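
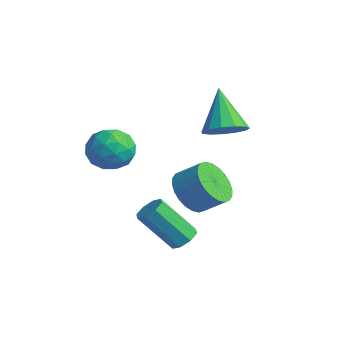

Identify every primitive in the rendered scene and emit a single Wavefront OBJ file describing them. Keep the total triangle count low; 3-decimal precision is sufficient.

v -1.53 1.923 1.911
v -0.808 1.846 2.444
v -2.67 2.417 3.529
v -0.82 2.328 2.288
v -1.057 2.682 2.013
v -1.444 2.795 1.705
v -1.858 2.631 1.463
v -2.168 2.242 1.363
v -2.276 1.752 1.437
v -2.146 1.316 1.662
v -1.821 1.073 1.965
v -1.403 1.1 2.252
v -1.026 1.388 2.43
v -0.035 -0.902 -2.172
v 0.523 -1.014 -1.951
v -0.268 -1.99 -0.447
v -0.825 -1.878 -0.668
v 0.343 -0.615 -1.788
v -0.448 -1.592 -0.284
v -0.059 -0.385 -1.849
v -0.85 -1.361 -0.345
v -0.446 -0.457 -2.1
v -1.237 -1.434 -0.596
v -0.592 -0.79 -2.393
v -1.383 -1.766 -0.889
v -0.412 -1.188 -2.556
v -1.203 -2.165 -1.052
v -0.01 -1.419 -2.495
v -0.801 -2.395 -0.991
v 0.377 -1.346 -2.244
v -0.414 -2.323 -0.74
v -3.048 -1.25 1.93
v -2.492 -2.075 2.021
v -3.848 -1.925 0.699
v -3.292 -2.75 0.79
v -3.957 -2.515 1.498
v -3.462 -2.097 2.259
v -2.878 -1.903 0.461
v -2.383 -1.485 1.222
v -2.387 -2.478 1.114
v -3.054 -2.856 1.755
v -3.286 -1.144 0.965
v -3.953 -1.522 1.606
v -2.7 -1.603 2.084
v -3.64 -2.397 0.636
v -4.031 -2.259 1.052
v -3.704 -2.743 1.106
v -3.27 -1.616 2.223
v -2.943 -2.101 2.277
v -3.804 -2.359 1.969
v -3.397 -1.899 0.443
v -3.07 -2.384 0.497
v -2.636 -1.257 1.614
v -2.309 -1.741 1.668
v -2.536 -1.641 0.751
v -2.311 -2.325 1.604
v -2.782 -2.722 0.881
v -2.538 -2.224 0.687
v -2.247 -1.979 1.134
v -2.703 -2.547 1.981
v -3.173 -2.944 1.257
v -3.564 -2.806 1.673
v -3.273 -2.56 2.12
v -2.641 -2.785 1.447
v -3.167 -1.056 1.463
v -3.637 -1.453 0.739
v -3.067 -1.44 0.6
v -2.776 -1.194 1.047
v -3.558 -1.278 1.839
v -4.029 -1.675 1.116
v -4.093 -2.021 1.586
v -3.802 -1.776 2.033
v -3.699 -1.215 1.273
v -2.757 1.194 -1.697
v -2.435 1.751 -2.501
v -1.661 2.363 -1.767
v -1.983 1.806 -0.963
v -2.74 1.976 -2.367
v -1.966 2.588 -1.633
v -3.048 2.082 -2.131
v -2.273 2.694 -1.397
v -3.311 2.053 -1.828
v -2.536 2.664 -1.095
v -3.49 1.893 -1.506
v -2.715 2.504 -0.772
v -3.557 1.626 -1.213
v -2.783 2.238 -0.479
v -3.503 1.294 -0.993
v -2.728 1.906 -0.259
v -3.335 0.947 -0.881
v -2.56 1.558 -0.147
v -3.079 0.637 -0.893
v -2.305 1.249 -0.159
v -2.774 0.412 -1.027
v -2 1.024 -0.293
v -2.467 0.306 -1.263
v -1.692 0.918 -0.529
v -2.204 0.336 -1.565
v -1.429 0.947 -0.832
v -2.025 0.496 -1.888
v -1.25 1.107 -1.154
v -1.957 0.762 -2.181
v -1.183 1.374 -1.447
v -2.012 1.094 -2.401
v -1.237 1.706 -1.667
v -2.18 1.442 -2.513
v -1.405 2.053 -1.779
f 2 1 4
f 2 4 3
f 4 1 5
f 4 5 3
f 5 1 6
f 5 6 3
f 6 1 7
f 6 7 3
f 7 1 8
f 7 8 3
f 8 1 9
f 8 9 3
f 9 1 10
f 9 10 3
f 10 1 11
f 10 11 3
f 11 1 12
f 11 12 3
f 12 1 13
f 12 13 3
f 13 1 2
f 13 2 3
f 15 14 18
f 15 18 16
f 16 18 19
f 16 19 17
f 18 14 20
f 18 20 19
f 19 20 21
f 19 21 17
f 20 14 22
f 20 22 21
f 21 22 23
f 21 23 17
f 22 14 24
f 22 24 23
f 23 24 25
f 23 25 17
f 24 14 26
f 24 26 25
f 25 26 27
f 25 27 17
f 26 14 28
f 26 28 27
f 27 28 29
f 27 29 17
f 28 14 30
f 28 30 29
f 29 30 31
f 29 31 17
f 30 14 15
f 30 15 31
f 31 15 16
f 31 16 17
f 32 69 48
f 69 43 72
f 48 72 37
f 69 72 48
f 32 48 44
f 48 37 49
f 44 49 33
f 48 49 44
f 32 44 53
f 44 33 54
f 53 54 39
f 44 54 53
f 32 53 65
f 53 39 68
f 65 68 42
f 53 68 65
f 32 65 69
f 65 42 73
f 69 73 43
f 65 73 69
f 33 49 60
f 49 37 63
f 60 63 41
f 49 63 60
f 37 72 50
f 72 43 71
f 50 71 36
f 72 71 50
f 43 73 70
f 73 42 66
f 70 66 34
f 73 66 70
f 42 68 67
f 68 39 55
f 67 55 38
f 68 55 67
f 39 54 59
f 54 33 56
f 59 56 40
f 54 56 59
f 35 61 47
f 61 41 62
f 47 62 36
f 61 62 47
f 35 47 45
f 47 36 46
f 45 46 34
f 47 46 45
f 35 45 52
f 45 34 51
f 52 51 38
f 45 51 52
f 35 52 57
f 52 38 58
f 57 58 40
f 52 58 57
f 35 57 61
f 57 40 64
f 61 64 41
f 57 64 61
f 36 62 50
f 62 41 63
f 50 63 37
f 62 63 50
f 34 46 70
f 46 36 71
f 70 71 43
f 46 71 70
f 38 51 67
f 51 34 66
f 67 66 42
f 51 66 67
f 40 58 59
f 58 38 55
f 59 55 39
f 58 55 59
f 41 64 60
f 64 40 56
f 60 56 33
f 64 56 60
f 75 74 78
f 75 78 76
f 76 78 79
f 76 79 77
f 78 74 80
f 78 80 79
f 79 80 81
f 79 81 77
f 80 74 82
f 80 82 81
f 81 82 83
f 81 83 77
f 82 74 84
f 82 84 83
f 83 84 85
f 83 85 77
f 84 74 86
f 84 86 85
f 85 86 87
f 85 87 77
f 86 74 88
f 86 88 87
f 87 88 89
f 87 89 77
f 88 74 90
f 88 90 89
f 89 90 91
f 89 91 77
f 90 74 92
f 90 92 91
f 91 92 93
f 91 93 77
f 92 74 94
f 92 94 93
f 93 94 95
f 93 95 77
f 94 74 96
f 94 96 95
f 95 96 97
f 95 97 77
f 96 74 98
f 96 98 97
f 97 98 99
f 97 99 77
f 98 74 100
f 98 100 99
f 99 100 101
f 99 101 77
f 100 74 102
f 100 102 101
f 101 102 103
f 101 103 77
f 102 74 104
f 102 104 103
f 103 104 105
f 103 105 77
f 104 74 106
f 104 106 105
f 105 106 107
f 105 107 77
f 106 74 75
f 106 75 107
f 107 75 76
f 107 76 77



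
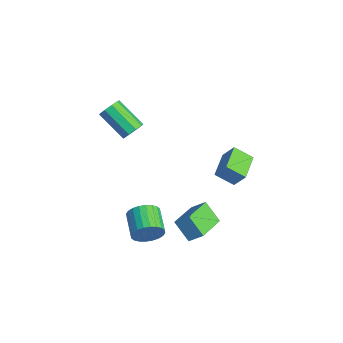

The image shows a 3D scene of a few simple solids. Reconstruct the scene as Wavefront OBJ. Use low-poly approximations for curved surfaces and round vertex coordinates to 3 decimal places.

v -3.272 -1.778 0.146
v -2.843 -2.173 0.433
v -4.199 -2.897 1.462
v -4.628 -2.502 1.174
v -2.875 -1.791 0.66
v -4.231 -2.516 1.689
v -3.092 -1.404 0.646
v -4.448 -2.128 1.675
v -3.394 -1.191 0.398
v -4.75 -1.916 1.427
v -3.638 -1.253 0.032
v -4.995 -1.978 1.061
v -3.712 -1.56 -0.281
v -5.068 -2.285 0.748
v -3.579 -1.969 -0.394
v -4.935 -2.694 0.635
v -3.303 -2.289 -0.255
v -4.659 -3.013 0.774
v -3.012 -2.369 0.072
v -4.368 -3.093 1.101
v -0.795 2.987 -2.168
v -1.339 2.185 -1.53
v -0.309 3.378 -1.262
v -0.853 2.576 -0.624
v 0.353 2.044 -2.376
v -0.191 1.242 -1.738
v 0.839 2.435 -1.47
v 0.295 1.633 -0.832
v 1.633 -1.661 -2.721
v 2.084 -1.106 -2.081
v 0.536 -0.305 -3.123
v 0.988 0.25 -2.483
v 2.452 -1.27 -3.637
v 2.904 -0.715 -2.997
v 1.356 0.086 -4.039
v 1.807 0.641 -3.399
v 2.83 -3.504 -1.801
v 3.099 -3.168 -1.103
v 1.798 -2.881 -0.741
v 1.53 -3.216 -1.439
v 3.1 -2.915 -1.298
v 1.8 -2.627 -0.936
v 3.061 -2.751 -1.57
v 1.76 -2.464 -1.209
v 2.986 -2.702 -1.878
v 1.686 -2.415 -1.516
v 2.888 -2.775 -2.173
v 1.587 -2.488 -1.811
v 2.781 -2.959 -2.412
v 1.48 -2.672 -2.05
v 2.681 -3.226 -2.558
v 1.381 -2.939 -2.196
v 2.604 -3.535 -2.589
v 1.304 -3.248 -2.227
v 2.562 -3.839 -2.499
v 1.261 -3.552 -2.137
v 2.56 -4.093 -2.304
v 1.26 -3.805 -1.942
v 2.6 -4.256 -2.031
v 1.299 -3.969 -1.67
v 2.674 -4.305 -1.724
v 1.374 -4.018 -1.362
v 2.773 -4.232 -1.429
v 1.472 -3.945 -1.067
v 2.88 -4.048 -1.19
v 1.579 -3.761 -0.828
v 2.979 -3.781 -1.044
v 1.679 -3.494 -0.682
v 3.056 -3.472 -1.013
v 1.756 -3.185 -0.651
f 2 1 5
f 2 5 3
f 3 5 6
f 3 6 4
f 5 1 7
f 5 7 6
f 6 7 8
f 6 8 4
f 7 1 9
f 7 9 8
f 8 9 10
f 8 10 4
f 9 1 11
f 9 11 10
f 10 11 12
f 10 12 4
f 11 1 13
f 11 13 12
f 12 13 14
f 12 14 4
f 13 1 15
f 13 15 14
f 14 15 16
f 14 16 4
f 15 1 17
f 15 17 16
f 16 17 18
f 16 18 4
f 17 1 19
f 17 19 18
f 18 19 20
f 18 20 4
f 19 1 2
f 19 2 20
f 20 2 3
f 20 3 4
f 22 24 21
f 25 22 21
f 21 24 23
f 23 25 21
f 22 28 24
f 26 22 25
f 26 28 22
f 24 28 23
f 27 25 23
f 23 28 27
f 27 26 25
f 28 26 27
f 30 32 29
f 33 30 29
f 29 32 31
f 31 33 29
f 30 36 32
f 34 30 33
f 34 36 30
f 32 36 31
f 35 33 31
f 31 36 35
f 35 34 33
f 36 34 35
f 38 37 41
f 38 41 39
f 39 41 42
f 39 42 40
f 41 37 43
f 41 43 42
f 42 43 44
f 42 44 40
f 43 37 45
f 43 45 44
f 44 45 46
f 44 46 40
f 45 37 47
f 45 47 46
f 46 47 48
f 46 48 40
f 47 37 49
f 47 49 48
f 48 49 50
f 48 50 40
f 49 37 51
f 49 51 50
f 50 51 52
f 50 52 40
f 51 37 53
f 51 53 52
f 52 53 54
f 52 54 40
f 53 37 55
f 53 55 54
f 54 55 56
f 54 56 40
f 55 37 57
f 55 57 56
f 56 57 58
f 56 58 40
f 57 37 59
f 57 59 58
f 58 59 60
f 58 60 40
f 59 37 61
f 59 61 60
f 60 61 62
f 60 62 40
f 61 37 63
f 61 63 62
f 62 63 64
f 62 64 40
f 63 37 65
f 63 65 64
f 64 65 66
f 64 66 40
f 65 37 67
f 65 67 66
f 66 67 68
f 66 68 40
f 67 37 69
f 67 69 68
f 68 69 70
f 68 70 40
f 69 37 38
f 69 38 70
f 70 38 39
f 70 39 40



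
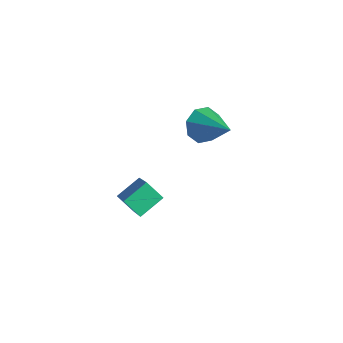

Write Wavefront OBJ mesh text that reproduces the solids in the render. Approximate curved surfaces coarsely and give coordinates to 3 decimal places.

v 3.189 -0.943 -0.543
v 2.496 -1.148 -0.007
v 3.261 0.085 -0.057
v 2.568 -0.119 0.479
v 4.572 -1.741 0.941
v 3.879 -1.945 1.477
v 4.644 -0.712 1.427
v 3.951 -0.917 1.963
v 2.081 3.51 0.909
v 2.51 3.579 0.202
v 3.639 3.49 1.851
v 2.364 4.144 0.454
v 2.053 4.337 0.973
v 1.758 4.045 1.454
v 1.653 3.44 1.616
v 1.799 2.875 1.364
v 2.11 2.682 0.845
v 2.405 2.974 0.364
f 2 4 1
f 5 2 1
f 1 4 3
f 3 5 1
f 2 8 4
f 6 2 5
f 6 8 2
f 4 8 3
f 7 5 3
f 3 8 7
f 7 6 5
f 8 6 7
f 10 9 12
f 10 12 11
f 12 9 13
f 12 13 11
f 13 9 14
f 13 14 11
f 14 9 15
f 14 15 11
f 15 9 16
f 15 16 11
f 16 9 17
f 16 17 11
f 17 9 18
f 17 18 11
f 18 9 10
f 18 10 11



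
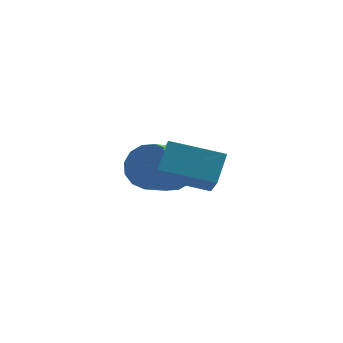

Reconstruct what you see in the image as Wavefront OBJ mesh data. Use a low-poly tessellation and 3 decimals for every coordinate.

v 0.69 0.733 0.523
v 1.298 0.985 1.354
v 0.898 -0.601 2.128
v 0.29 -0.853 1.297
v 0.799 1.173 1.481
v 0.398 -0.413 2.255
v 0.27 1.244 1.352
v -0.13 -0.343 2.126
v -0.146 1.177 1
v -0.546 -0.409 1.774
v -0.338 0.991 0.521
v -0.738 -0.595 1.295
v -0.254 0.737 0.042
v -0.655 -0.85 0.816
v 0.082 0.481 -0.308
v -0.318 -1.105 0.466
v 0.582 0.293 -0.435
v 0.181 -1.293 0.339
v 1.11 0.223 -0.306
v 0.71 -1.364 0.468
v 1.526 0.289 0.046
v 1.126 -1.297 0.82
v 1.718 0.475 0.525
v 1.318 -1.111 1.299
v 1.635 0.73 1.004
v 1.234 -0.857 1.778
v 0.943 -3.256 1.874
v 1.429 -4.693 2.985
v 1.12 -2.413 2.887
v 1.607 -3.85 3.998
v 2.933 -3.01 1.322
v 3.42 -4.447 2.433
v 3.111 -2.167 2.335
v 3.597 -3.604 3.446
f 2 1 5
f 2 5 3
f 3 5 6
f 3 6 4
f 5 1 7
f 5 7 6
f 6 7 8
f 6 8 4
f 7 1 9
f 7 9 8
f 8 9 10
f 8 10 4
f 9 1 11
f 9 11 10
f 10 11 12
f 10 12 4
f 11 1 13
f 11 13 12
f 12 13 14
f 12 14 4
f 13 1 15
f 13 15 14
f 14 15 16
f 14 16 4
f 15 1 17
f 15 17 16
f 16 17 18
f 16 18 4
f 17 1 19
f 17 19 18
f 18 19 20
f 18 20 4
f 19 1 21
f 19 21 20
f 20 21 22
f 20 22 4
f 21 1 23
f 21 23 22
f 22 23 24
f 22 24 4
f 23 1 25
f 23 25 24
f 24 25 26
f 24 26 4
f 25 1 2
f 25 2 26
f 26 2 3
f 26 3 4
f 28 30 27
f 31 28 27
f 27 30 29
f 29 31 27
f 28 34 30
f 32 28 31
f 32 34 28
f 30 34 29
f 33 31 29
f 29 34 33
f 33 32 31
f 34 32 33



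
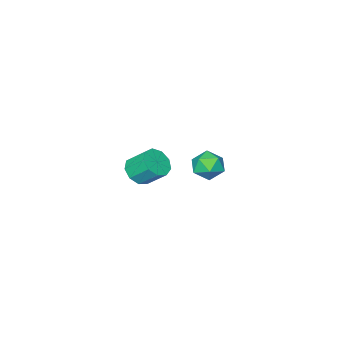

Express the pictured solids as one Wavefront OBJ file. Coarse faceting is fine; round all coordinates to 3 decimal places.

v 0.832 -3.37 -0.838
v 1.606 -3.071 -0.824
v 1.243 -2.172 0.072
v 0.468 -2.47 0.058
v 1.301 -2.801 -1.219
v 0.938 -1.902 -0.323
v 0.776 -2.797 -1.436
v 0.413 -1.897 -0.54
v 0.277 -3.061 -1.373
v -0.086 -2.161 -0.477
v 0.038 -3.469 -1.06
v -0.325 -2.57 -0.164
v 0.17 -3.831 -0.643
v -0.193 -2.932 0.253
v 0.611 -3.977 -0.317
v 0.248 -3.078 0.579
v 1.156 -3.839 -0.235
v 0.793 -2.94 0.661
v 1.549 -3.481 -0.435
v 1.186 -2.582 0.46
v 1.732 3.37 3.033
v 2.496 3.291 3.291
v 1.584 2.069 3.069
v 2.348 1.99 3.327
v 1.788 2.319 3.812
v 1.88 3.123 3.789
v 2.2 2.237 2.571
v 2.292 3.041 2.548
v 2.785 2.59 3.006
v 2.53 2.641 3.773
v 1.55 2.719 2.587
v 1.295 2.77 3.354
f 2 1 5
f 2 5 3
f 3 5 6
f 3 6 4
f 5 1 7
f 5 7 6
f 6 7 8
f 6 8 4
f 7 1 9
f 7 9 8
f 8 9 10
f 8 10 4
f 9 1 11
f 9 11 10
f 10 11 12
f 10 12 4
f 11 1 13
f 11 13 12
f 12 13 14
f 12 14 4
f 13 1 15
f 13 15 14
f 14 15 16
f 14 16 4
f 15 1 17
f 15 17 16
f 16 17 18
f 16 18 4
f 17 1 19
f 17 19 18
f 18 19 20
f 18 20 4
f 19 1 2
f 19 2 20
f 20 2 3
f 20 3 4
f 21 32 26
f 21 26 22
f 21 22 28
f 21 28 31
f 21 31 32
f 22 26 30
f 26 32 25
f 32 31 23
f 31 28 27
f 28 22 29
f 24 30 25
f 24 25 23
f 24 23 27
f 24 27 29
f 24 29 30
f 25 30 26
f 23 25 32
f 27 23 31
f 29 27 28
f 30 29 22



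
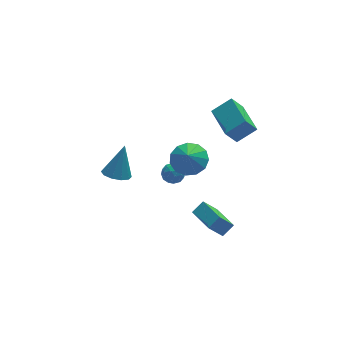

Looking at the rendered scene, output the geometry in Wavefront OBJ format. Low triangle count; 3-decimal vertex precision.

v 2.611 -0.058 3.674
v 3.773 -0.047 4.473
v 2.494 2.014 3.815
v 3.657 2.025 4.614
v 3.343 0.055 2.606
v 4.506 0.066 3.405
v 3.227 2.127 2.747
v 4.389 2.138 3.546
v 2.173 -1.322 -4.492
v 1.308 -1.38 -3.38
v 1.778 0.452 -4.707
v 0.913 0.394 -3.595
v 2.887 -1.094 -3.925
v 2.022 -1.152 -2.813
v 2.492 0.68 -4.14
v 1.627 0.622 -3.028
v 0.714 3.719 -2.222
v 1.334 3.48 -2.537
v 0.086 3.3 -3.143
v 0.706 3.061 -3.458
v 0.456 2.738 -2.846
v 0.844 2.996 -2.277
v 0.576 3.784 -3.403
v 0.964 4.042 -2.834
v 1.249 3.52 -3.267
v 1.175 2.874 -2.923
v 0.245 3.906 -2.757
v 0.171 3.26 -2.413
v 1.079 3.636 -2.299
v 0.341 3.144 -3.381
v 0.194 2.954 -3.022
v 0.559 2.813 -3.207
v 0.791 3.352 -2.146
v 1.156 3.212 -2.331
v 0.64 2.775 -2.513
v 0.264 3.568 -3.349
v 0.629 3.428 -3.534
v 0.861 3.967 -2.473
v 1.226 3.826 -2.658
v 0.78 4.005 -3.167
v 1.394 3.519 -2.913
v 1.025 3.273 -3.454
v 0.948 3.698 -3.422
v 1.176 3.85 -3.087
v 1.351 3.139 -2.71
v 0.982 2.893 -3.252
v 0.834 2.703 -2.892
v 1.062 2.855 -2.558
v 1.301 3.163 -3.139
v 0.438 3.887 -2.428
v 0.069 3.641 -2.97
v 0.358 3.925 -3.122
v 0.586 4.077 -2.788
v 0.395 3.507 -2.226
v 0.026 3.261 -2.767
v 0.244 2.93 -2.593
v 0.472 3.082 -2.258
v 0.119 3.617 -2.541
v 0.696 0.334 1.553
v 1.699 -0.088 1.616
v 0.444 -0.134 2.447
v 1.721 0.453 1.905
v 1.417 0.957 2.082
v 0.884 1.262 2.091
v 0.292 1.273 1.929
v -0.172 0.985 1.648
v -0.36 0.491 1.336
v -0.213 -0.054 1.094
v 0.223 -0.475 0.997
v 0.809 -0.64 1.076
v 1.359 -0.496 1.307
v -3.201 1.255 0.428
v -2.688 0.565 0.468
v -2.519 1.865 2.252
v -2.417 0.958 0.235
v -2.445 1.464 0.076
v -2.761 1.891 0.051
v -3.246 2.074 0.171
v -3.713 1.944 0.389
v -3.984 1.551 0.622
v -3.957 1.045 0.781
v -3.64 0.619 0.805
v -3.156 0.435 0.686
f 2 4 1
f 5 2 1
f 1 4 3
f 3 5 1
f 2 8 4
f 6 2 5
f 6 8 2
f 4 8 3
f 7 5 3
f 3 8 7
f 7 6 5
f 8 6 7
f 10 12 9
f 13 10 9
f 9 12 11
f 11 13 9
f 10 16 12
f 14 10 13
f 14 16 10
f 12 16 11
f 15 13 11
f 11 16 15
f 15 14 13
f 16 14 15
f 17 54 33
f 54 28 57
f 33 57 22
f 54 57 33
f 17 33 29
f 33 22 34
f 29 34 18
f 33 34 29
f 17 29 38
f 29 18 39
f 38 39 24
f 29 39 38
f 17 38 50
f 38 24 53
f 50 53 27
f 38 53 50
f 17 50 54
f 50 27 58
f 54 58 28
f 50 58 54
f 18 34 45
f 34 22 48
f 45 48 26
f 34 48 45
f 22 57 35
f 57 28 56
f 35 56 21
f 57 56 35
f 28 58 55
f 58 27 51
f 55 51 19
f 58 51 55
f 27 53 52
f 53 24 40
f 52 40 23
f 53 40 52
f 24 39 44
f 39 18 41
f 44 41 25
f 39 41 44
f 20 46 32
f 46 26 47
f 32 47 21
f 46 47 32
f 20 32 30
f 32 21 31
f 30 31 19
f 32 31 30
f 20 30 37
f 30 19 36
f 37 36 23
f 30 36 37
f 20 37 42
f 37 23 43
f 42 43 25
f 37 43 42
f 20 42 46
f 42 25 49
f 46 49 26
f 42 49 46
f 21 47 35
f 47 26 48
f 35 48 22
f 47 48 35
f 19 31 55
f 31 21 56
f 55 56 28
f 31 56 55
f 23 36 52
f 36 19 51
f 52 51 27
f 36 51 52
f 25 43 44
f 43 23 40
f 44 40 24
f 43 40 44
f 26 49 45
f 49 25 41
f 45 41 18
f 49 41 45
f 60 59 62
f 60 62 61
f 62 59 63
f 62 63 61
f 63 59 64
f 63 64 61
f 64 59 65
f 64 65 61
f 65 59 66
f 65 66 61
f 66 59 67
f 66 67 61
f 67 59 68
f 67 68 61
f 68 59 69
f 68 69 61
f 69 59 70
f 69 70 61
f 70 59 71
f 70 71 61
f 71 59 60
f 71 60 61
f 73 72 75
f 73 75 74
f 75 72 76
f 75 76 74
f 76 72 77
f 76 77 74
f 77 72 78
f 77 78 74
f 78 72 79
f 78 79 74
f 79 72 80
f 79 80 74
f 80 72 81
f 80 81 74
f 81 72 82
f 81 82 74
f 82 72 83
f 82 83 74
f 83 72 73
f 83 73 74



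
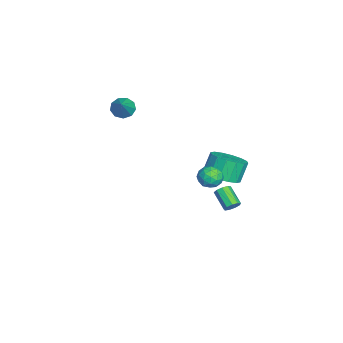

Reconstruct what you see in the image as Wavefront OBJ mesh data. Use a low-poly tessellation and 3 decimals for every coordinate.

v 0.725 2.94 0.491
v 1.688 2.808 0.96
v 1.159 3.208 2.159
v 0.195 3.34 1.689
v 1.685 3.338 0.782
v 1.156 3.738 1.981
v 1.425 3.761 0.526
v 0.896 4.161 1.725
v 0.977 3.965 0.261
v 0.448 4.364 1.459
v 0.462 3.893 0.056
v -0.068 4.293 1.255
v 0.017 3.567 -0.031
v -0.513 3.966 1.167
v -0.239 3.072 0.021
v -0.768 3.472 1.22
v -0.236 2.542 0.199
v -0.765 2.942 1.398
v 0.024 2.119 0.455
v -0.505 2.519 1.654
v 0.472 1.916 0.721
v -0.057 2.315 1.919
v 0.988 1.987 0.925
v 0.458 2.387 2.124
v 1.433 2.314 1.013
v 0.903 2.713 2.211
v -4.391 -2.778 2.479
v -3.904 -2.724 1.924
v -3.069 -2.762 3.641
v -4.043 -2.262 2.077
v -4.346 -2.041 2.418
v -4.669 -2.165 2.787
v -4.862 -2.576 3.012
v -4.835 -3.08 2.987
v -4.599 -3.444 2.725
v -4.267 -3.495 2.347
v -3.992 -3.211 2.031
v 3.545 3.128 2.487
v 4.177 2.783 2.685
v 3.003 2.057 2.355
v 3.635 1.712 2.553
v 3.25 2.105 3.058
v 3.585 2.767 3.14
v 3.595 2.073 1.9
v 3.93 2.735 1.982
v 4.208 2.132 2.322
v 3.995 2.151 3.038
v 3.185 2.689 2.002
v 2.972 2.708 2.718
v 3.909 3.05 2.598
v 3.271 1.79 2.442
v 3.045 2.021 2.739
v 3.417 1.819 2.855
v 3.561 3.04 2.865
v 3.932 2.837 2.981
v 3.387 2.438 3.2
v 3.248 2.003 2.059
v 3.619 1.8 2.175
v 3.763 3.021 2.185
v 4.135 2.819 2.301
v 3.793 2.402 1.84
v 4.298 2.464 2.501
v 3.98 1.834 2.423
v 3.956 2.047 2.04
v 4.153 2.436 2.088
v 4.173 2.475 2.921
v 3.854 1.846 2.843
v 3.628 2.077 3.14
v 3.825 2.466 3.188
v 4.191 2.092 2.708
v 3.326 2.994 2.197
v 3.007 2.365 2.119
v 3.355 2.374 1.852
v 3.552 2.763 1.9
v 3.2 3.006 2.617
v 2.882 2.376 2.539
v 3.027 2.404 2.952
v 3.224 2.793 3
v 2.989 2.748 2.332
v 0.363 3.553 -2.229
v 0.681 3.556 -1.818
v -0.245 2.969 -1.1
v -0.563 2.967 -1.511
v 0.487 3.854 -1.823
v -0.438 3.267 -1.105
v 0.235 4.012 -2.019
v -0.69 3.425 -1.301
v 0.043 3.955 -2.313
v -0.882 3.368 -1.595
v 0 3.71 -2.568
v -0.925 3.123 -1.85
v 0.127 3.392 -2.664
v -0.798 2.805 -1.946
v 0.364 3.15 -2.557
v -0.561 2.563 -1.839
v 0.601 3.096 -2.296
v -0.325 2.509 -1.578
v 0.725 3.256 -2.004
v -0.2 2.669 -1.286
f 2 1 5
f 2 5 3
f 3 5 6
f 3 6 4
f 5 1 7
f 5 7 6
f 6 7 8
f 6 8 4
f 7 1 9
f 7 9 8
f 8 9 10
f 8 10 4
f 9 1 11
f 9 11 10
f 10 11 12
f 10 12 4
f 11 1 13
f 11 13 12
f 12 13 14
f 12 14 4
f 13 1 15
f 13 15 14
f 14 15 16
f 14 16 4
f 15 1 17
f 15 17 16
f 16 17 18
f 16 18 4
f 17 1 19
f 17 19 18
f 18 19 20
f 18 20 4
f 19 1 21
f 19 21 20
f 20 21 22
f 20 22 4
f 21 1 23
f 21 23 22
f 22 23 24
f 22 24 4
f 23 1 25
f 23 25 24
f 24 25 26
f 24 26 4
f 25 1 2
f 25 2 26
f 26 2 3
f 26 3 4
f 28 27 30
f 28 30 29
f 30 27 31
f 30 31 29
f 31 27 32
f 31 32 29
f 32 27 33
f 32 33 29
f 33 27 34
f 33 34 29
f 34 27 35
f 34 35 29
f 35 27 36
f 35 36 29
f 36 27 37
f 36 37 29
f 37 27 28
f 37 28 29
f 38 75 54
f 75 49 78
f 54 78 43
f 75 78 54
f 38 54 50
f 54 43 55
f 50 55 39
f 54 55 50
f 38 50 59
f 50 39 60
f 59 60 45
f 50 60 59
f 38 59 71
f 59 45 74
f 71 74 48
f 59 74 71
f 38 71 75
f 71 48 79
f 75 79 49
f 71 79 75
f 39 55 66
f 55 43 69
f 66 69 47
f 55 69 66
f 43 78 56
f 78 49 77
f 56 77 42
f 78 77 56
f 49 79 76
f 79 48 72
f 76 72 40
f 79 72 76
f 48 74 73
f 74 45 61
f 73 61 44
f 74 61 73
f 45 60 65
f 60 39 62
f 65 62 46
f 60 62 65
f 41 67 53
f 67 47 68
f 53 68 42
f 67 68 53
f 41 53 51
f 53 42 52
f 51 52 40
f 53 52 51
f 41 51 58
f 51 40 57
f 58 57 44
f 51 57 58
f 41 58 63
f 58 44 64
f 63 64 46
f 58 64 63
f 41 63 67
f 63 46 70
f 67 70 47
f 63 70 67
f 42 68 56
f 68 47 69
f 56 69 43
f 68 69 56
f 40 52 76
f 52 42 77
f 76 77 49
f 52 77 76
f 44 57 73
f 57 40 72
f 73 72 48
f 57 72 73
f 46 64 65
f 64 44 61
f 65 61 45
f 64 61 65
f 47 70 66
f 70 46 62
f 66 62 39
f 70 62 66
f 81 80 84
f 81 84 82
f 82 84 85
f 82 85 83
f 84 80 86
f 84 86 85
f 85 86 87
f 85 87 83
f 86 80 88
f 86 88 87
f 87 88 89
f 87 89 83
f 88 80 90
f 88 90 89
f 89 90 91
f 89 91 83
f 90 80 92
f 90 92 91
f 91 92 93
f 91 93 83
f 92 80 94
f 92 94 93
f 93 94 95
f 93 95 83
f 94 80 96
f 94 96 95
f 95 96 97
f 95 97 83
f 96 80 98
f 96 98 97
f 97 98 99
f 97 99 83
f 98 80 81
f 98 81 99
f 99 81 82
f 99 82 83



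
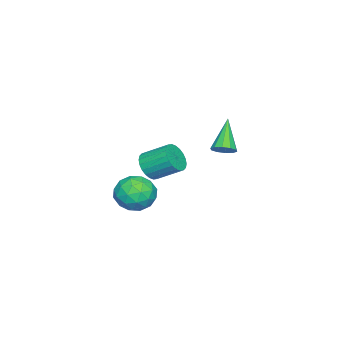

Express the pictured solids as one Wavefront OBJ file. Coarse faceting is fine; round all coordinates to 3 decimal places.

v 1.223 -0.715 -2.89
v 2.103 -1.152 -3.46
v 1.417 -2.008 -1.6
v 2.297 -2.445 -2.17
v 2.393 -1.431 -1.668
v 2.273 -0.632 -2.465
v 1.247 -2.528 -2.595
v 1.127 -1.729 -3.392
v 2.117 -2.273 -3.278
v 2.826 -1.594 -2.705
v 0.694 -1.566 -2.355
v 1.403 -0.887 -1.782
v 1.646 -0.82 -3.289
v 1.874 -2.34 -1.771
v 1.931 -1.744 -1.476
v 2.448 -2.001 -1.811
v 1.746 -0.514 -2.704
v 2.263 -0.771 -3.039
v 2.434 -0.935 -1.985
v 1.257 -2.389 -2.021
v 1.774 -2.646 -2.356
v 1.072 -1.159 -3.249
v 1.589 -1.416 -3.584
v 1.086 -2.225 -3.075
v 2.172 -1.735 -3.516
v 2.286 -2.496 -2.758
v 1.669 -2.544 -3.007
v 1.598 -2.075 -3.476
v 2.588 -1.337 -3.18
v 2.702 -2.097 -2.421
v 2.758 -1.501 -2.126
v 2.688 -1.031 -2.595
v 2.597 -1.995 -3.072
v 0.818 -1.063 -2.639
v 0.932 -1.823 -1.88
v 0.832 -2.129 -2.465
v 0.762 -1.659 -2.934
v 1.234 -0.664 -2.302
v 1.348 -1.425 -1.544
v 1.922 -1.085 -1.584
v 1.851 -0.616 -2.053
v 0.923 -1.165 -1.988
v 3.999 0.27 0.757
v 4.492 -0.028 1.341
v 4.335 1.252 2.126
v 3.841 1.55 1.543
v 4.703 0.116 1.148
v 4.546 1.396 1.934
v 4.807 0.284 0.896
v 4.65 1.564 1.682
v 4.787 0.449 0.623
v 4.63 1.729 1.408
v 4.648 0.587 0.37
v 4.491 1.867 1.156
v 4.41 0.677 0.176
v 4.253 1.957 0.962
v 4.109 0.705 0.071
v 3.952 1.985 0.856
v 3.791 0.666 0.07
v 3.634 1.946 0.855
v 3.505 0.568 0.174
v 3.348 1.848 0.959
v 3.294 0.424 0.366
v 3.137 1.704 1.152
v 3.19 0.256 0.618
v 3.033 1.536 1.404
v 3.21 0.091 0.892
v 3.053 1.371 1.677
v 3.349 -0.047 1.144
v 3.192 1.233 1.93
v 3.587 -0.137 1.338
v 3.43 1.143 2.124
v 3.888 -0.165 1.444
v 3.731 1.115 2.229
v 4.206 -0.126 1.445
v 4.049 1.154 2.23
v 4.368 4.134 2.79
v 4.811 4.243 3.195
v 3.172 3.806 4.19
v 4.637 4.57 3.122
v 4.36 4.73 2.923
v 4.086 4.662 2.673
v 3.92 4.393 2.468
v 3.925 4.025 2.386
v 4.099 3.699 2.458
v 4.376 3.539 2.657
v 4.65 3.606 2.907
v 4.816 3.875 3.113
f 1 38 17
f 38 12 41
f 17 41 6
f 38 41 17
f 1 17 13
f 17 6 18
f 13 18 2
f 17 18 13
f 1 13 22
f 13 2 23
f 22 23 8
f 13 23 22
f 1 22 34
f 22 8 37
f 34 37 11
f 22 37 34
f 1 34 38
f 34 11 42
f 38 42 12
f 34 42 38
f 2 18 29
f 18 6 32
f 29 32 10
f 18 32 29
f 6 41 19
f 41 12 40
f 19 40 5
f 41 40 19
f 12 42 39
f 42 11 35
f 39 35 3
f 42 35 39
f 11 37 36
f 37 8 24
f 36 24 7
f 37 24 36
f 8 23 28
f 23 2 25
f 28 25 9
f 23 25 28
f 4 30 16
f 30 10 31
f 16 31 5
f 30 31 16
f 4 16 14
f 16 5 15
f 14 15 3
f 16 15 14
f 4 14 21
f 14 3 20
f 21 20 7
f 14 20 21
f 4 21 26
f 21 7 27
f 26 27 9
f 21 27 26
f 4 26 30
f 26 9 33
f 30 33 10
f 26 33 30
f 5 31 19
f 31 10 32
f 19 32 6
f 31 32 19
f 3 15 39
f 15 5 40
f 39 40 12
f 15 40 39
f 7 20 36
f 20 3 35
f 36 35 11
f 20 35 36
f 9 27 28
f 27 7 24
f 28 24 8
f 27 24 28
f 10 33 29
f 33 9 25
f 29 25 2
f 33 25 29
f 44 43 47
f 44 47 45
f 45 47 48
f 45 48 46
f 47 43 49
f 47 49 48
f 48 49 50
f 48 50 46
f 49 43 51
f 49 51 50
f 50 51 52
f 50 52 46
f 51 43 53
f 51 53 52
f 52 53 54
f 52 54 46
f 53 43 55
f 53 55 54
f 54 55 56
f 54 56 46
f 55 43 57
f 55 57 56
f 56 57 58
f 56 58 46
f 57 43 59
f 57 59 58
f 58 59 60
f 58 60 46
f 59 43 61
f 59 61 60
f 60 61 62
f 60 62 46
f 61 43 63
f 61 63 62
f 62 63 64
f 62 64 46
f 63 43 65
f 63 65 64
f 64 65 66
f 64 66 46
f 65 43 67
f 65 67 66
f 66 67 68
f 66 68 46
f 67 43 69
f 67 69 68
f 68 69 70
f 68 70 46
f 69 43 71
f 69 71 70
f 70 71 72
f 70 72 46
f 71 43 73
f 71 73 72
f 72 73 74
f 72 74 46
f 73 43 75
f 73 75 74
f 74 75 76
f 74 76 46
f 75 43 44
f 75 44 76
f 76 44 45
f 76 45 46
f 78 77 80
f 78 80 79
f 80 77 81
f 80 81 79
f 81 77 82
f 81 82 79
f 82 77 83
f 82 83 79
f 83 77 84
f 83 84 79
f 84 77 85
f 84 85 79
f 85 77 86
f 85 86 79
f 86 77 87
f 86 87 79
f 87 77 88
f 87 88 79
f 88 77 78
f 88 78 79



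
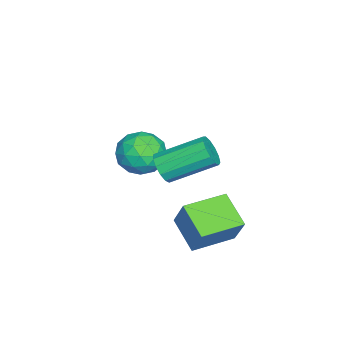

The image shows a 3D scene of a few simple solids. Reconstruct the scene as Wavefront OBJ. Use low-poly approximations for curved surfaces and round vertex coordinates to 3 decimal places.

v 1.514 0.57 -1.183
v 2.094 1.087 0.192
v 0.247 1.918 -1.156
v 0.827 2.435 0.22
v 2.533 1.545 -1.98
v 3.113 2.062 -0.604
v 1.266 2.893 -1.952
v 1.846 3.41 -0.577
v -2.037 -1.422 -0.592
v -1.427 -0.594 -0.193
v -1.393 -2.506 0.673
v -0.783 -1.678 1.072
v -1.882 -1.652 1.172
v -2.28 -0.982 0.39
v -0.54 -2.118 0.09
v -0.938 -1.448 -0.692
v -0.501 -1.024 0.228
v -1.331 -0.735 0.898
v -1.489 -2.365 -0.418
v -2.319 -2.076 0.252
v -1.789 -0.913 -0.504
v -1.031 -2.187 0.984
v -1.677 -2.172 1.043
v -1.319 -1.685 1.277
v -2.29 -1.141 -0.161
v -1.931 -0.654 0.074
v -2.199 -1.276 0.876
v -0.889 -2.446 0.406
v -0.53 -1.959 0.641
v -1.501 -1.415 -0.797
v -1.143 -0.928 -0.563
v -0.621 -1.824 -0.396
v -0.886 -0.679 -0.021
v -0.507 -1.316 0.722
v -0.365 -1.575 0.145
v -0.599 -1.181 -0.315
v -1.373 -0.509 0.372
v -0.995 -1.146 1.116
v -1.641 -1.131 1.175
v -1.875 -0.737 0.715
v -0.829 -0.762 0.62
v -1.825 -1.954 -0.636
v -1.447 -2.591 0.108
v -0.945 -2.363 -0.235
v -1.179 -1.969 -0.695
v -2.313 -1.784 -0.242
v -1.934 -2.421 0.501
v -2.221 -1.919 0.795
v -2.455 -1.525 0.335
v -1.991 -2.338 -0.14
v 2.942 0.507 2.844
v 3.281 0.875 2.354
v 2.757 2.6 3.287
v 2.418 2.233 3.776
v 2.91 0.833 2.224
v 2.387 2.558 3.157
v 2.55 0.687 2.292
v 2.027 2.412 3.225
v 2.314 0.484 2.534
v 1.791 2.21 3.467
v 2.277 0.289 2.875
v 1.754 2.014 3.808
v 2.452 0.163 3.206
v 1.928 1.888 4.139
v 2.781 0.146 3.421
v 2.258 1.872 4.354
v 3.162 0.244 3.454
v 2.639 1.97 4.387
v 3.473 0.426 3.292
v 2.949 2.151 4.225
v 3.615 0.633 2.988
v 3.092 2.359 3.921
v 3.543 0.801 2.638
v 3.02 2.526 3.571
f 2 4 1
f 5 2 1
f 1 4 3
f 3 5 1
f 2 8 4
f 6 2 5
f 6 8 2
f 4 8 3
f 7 5 3
f 3 8 7
f 7 6 5
f 8 6 7
f 9 46 25
f 46 20 49
f 25 49 14
f 46 49 25
f 9 25 21
f 25 14 26
f 21 26 10
f 25 26 21
f 9 21 30
f 21 10 31
f 30 31 16
f 21 31 30
f 9 30 42
f 30 16 45
f 42 45 19
f 30 45 42
f 9 42 46
f 42 19 50
f 46 50 20
f 42 50 46
f 10 26 37
f 26 14 40
f 37 40 18
f 26 40 37
f 14 49 27
f 49 20 48
f 27 48 13
f 49 48 27
f 20 50 47
f 50 19 43
f 47 43 11
f 50 43 47
f 19 45 44
f 45 16 32
f 44 32 15
f 45 32 44
f 16 31 36
f 31 10 33
f 36 33 17
f 31 33 36
f 12 38 24
f 38 18 39
f 24 39 13
f 38 39 24
f 12 24 22
f 24 13 23
f 22 23 11
f 24 23 22
f 12 22 29
f 22 11 28
f 29 28 15
f 22 28 29
f 12 29 34
f 29 15 35
f 34 35 17
f 29 35 34
f 12 34 38
f 34 17 41
f 38 41 18
f 34 41 38
f 13 39 27
f 39 18 40
f 27 40 14
f 39 40 27
f 11 23 47
f 23 13 48
f 47 48 20
f 23 48 47
f 15 28 44
f 28 11 43
f 44 43 19
f 28 43 44
f 17 35 36
f 35 15 32
f 36 32 16
f 35 32 36
f 18 41 37
f 41 17 33
f 37 33 10
f 41 33 37
f 52 51 55
f 52 55 53
f 53 55 56
f 53 56 54
f 55 51 57
f 55 57 56
f 56 57 58
f 56 58 54
f 57 51 59
f 57 59 58
f 58 59 60
f 58 60 54
f 59 51 61
f 59 61 60
f 60 61 62
f 60 62 54
f 61 51 63
f 61 63 62
f 62 63 64
f 62 64 54
f 63 51 65
f 63 65 64
f 64 65 66
f 64 66 54
f 65 51 67
f 65 67 66
f 66 67 68
f 66 68 54
f 67 51 69
f 67 69 68
f 68 69 70
f 68 70 54
f 69 51 71
f 69 71 70
f 70 71 72
f 70 72 54
f 71 51 73
f 71 73 72
f 72 73 74
f 72 74 54
f 73 51 52
f 73 52 74
f 74 52 53
f 74 53 54



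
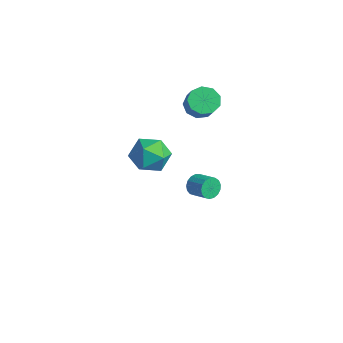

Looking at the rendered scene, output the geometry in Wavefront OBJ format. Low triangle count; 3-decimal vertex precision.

v -1.355 -0.361 3.338
v -0.254 -0.155 3.096
v -1.026 -2.185 3.284
v 0.075 -1.979 3.042
v -0.341 -1.725 4.079
v -0.544 -0.598 4.113
v -0.736 -1.742 2.267
v -0.939 -0.615 2.301
v 0.129 -1.009 2.434
v 0.373 -0.998 3.554
v -1.653 -1.342 2.826
v -1.409 -1.331 3.946
v -4.314 4.054 2.425
v -3.648 4.135 1.855
v -2.58 3.727 3.045
v -3.246 3.646 3.615
v -3.75 4.662 2.128
v -2.683 4.253 3.318
v -4.117 4.904 2.54
v -3.049 4.495 3.73
v -4.575 4.749 2.898
v -3.508 4.34 4.088
v -4.911 4.269 3.035
v -3.844 3.86 4.225
v -4.968 3.688 2.886
v -3.9 3.279 4.076
v -4.718 3.279 2.522
v -3.651 2.87 3.711
v -4.28 3.233 2.112
v -3.212 2.824 3.302
v -3.857 3.571 1.849
v -2.789 3.162 3.039
v -3.917 3.616 -3.63
v -3.659 3.34 -4.207
v -2.565 3.568 -3.827
v -2.823 3.844 -3.25
v -3.699 3.658 -4.283
v -2.605 3.887 -3.903
v -3.789 3.967 -4.21
v -2.695 4.196 -3.83
v -3.909 4.196 -4.003
v -2.815 4.425 -3.623
v -4.03 4.291 -3.711
v -2.936 4.52 -3.332
v -4.125 4.232 -3.401
v -3.032 4.461 -3.021
v -4.173 4.032 -3.143
v -3.079 4.26 -2.763
v -4.162 3.736 -2.996
v -3.068 3.965 -2.616
v -4.095 3.413 -2.995
v -3.001 3.641 -2.615
v -3.987 3.136 -3.139
v -2.893 3.364 -2.759
v -3.863 2.969 -3.396
v -2.769 3.198 -3.016
v -3.751 2.95 -3.706
v -2.658 3.179 -3.326
v -3.677 3.084 -3.999
v -2.584 3.313 -3.619
f 1 12 6
f 1 6 2
f 1 2 8
f 1 8 11
f 1 11 12
f 2 6 10
f 6 12 5
f 12 11 3
f 11 8 7
f 8 2 9
f 4 10 5
f 4 5 3
f 4 3 7
f 4 7 9
f 4 9 10
f 5 10 6
f 3 5 12
f 7 3 11
f 9 7 8
f 10 9 2
f 14 13 17
f 14 17 15
f 15 17 18
f 15 18 16
f 17 13 19
f 17 19 18
f 18 19 20
f 18 20 16
f 19 13 21
f 19 21 20
f 20 21 22
f 20 22 16
f 21 13 23
f 21 23 22
f 22 23 24
f 22 24 16
f 23 13 25
f 23 25 24
f 24 25 26
f 24 26 16
f 25 13 27
f 25 27 26
f 26 27 28
f 26 28 16
f 27 13 29
f 27 29 28
f 28 29 30
f 28 30 16
f 29 13 31
f 29 31 30
f 30 31 32
f 30 32 16
f 31 13 14
f 31 14 32
f 32 14 15
f 32 15 16
f 34 33 37
f 34 37 35
f 35 37 38
f 35 38 36
f 37 33 39
f 37 39 38
f 38 39 40
f 38 40 36
f 39 33 41
f 39 41 40
f 40 41 42
f 40 42 36
f 41 33 43
f 41 43 42
f 42 43 44
f 42 44 36
f 43 33 45
f 43 45 44
f 44 45 46
f 44 46 36
f 45 33 47
f 45 47 46
f 46 47 48
f 46 48 36
f 47 33 49
f 47 49 48
f 48 49 50
f 48 50 36
f 49 33 51
f 49 51 50
f 50 51 52
f 50 52 36
f 51 33 53
f 51 53 52
f 52 53 54
f 52 54 36
f 53 33 55
f 53 55 54
f 54 55 56
f 54 56 36
f 55 33 57
f 55 57 56
f 56 57 58
f 56 58 36
f 57 33 59
f 57 59 58
f 58 59 60
f 58 60 36
f 59 33 34
f 59 34 60
f 60 34 35
f 60 35 36



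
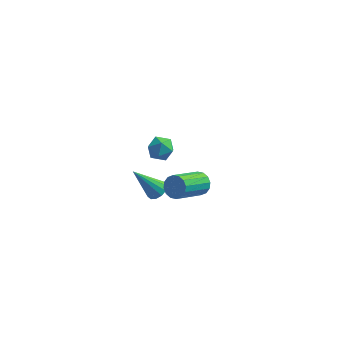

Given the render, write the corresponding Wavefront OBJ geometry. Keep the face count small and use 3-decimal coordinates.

v 0.258 -1.181 -3.207
v 0.749 -1.068 -2.846
v -0.918 -1.419 -1.533
v 0.599 -0.758 -2.907
v 0.341 -0.583 -3.064
v 0.056 -0.597 -3.266
v -0.164 -0.797 -3.449
v -0.251 -1.118 -3.556
v -0.175 -1.459 -3.551
v 0.038 -1.712 -3.438
v 0.321 -1.796 -3.251
v 0.584 -1.684 -3.05
v 0.744 -1.413 -2.899
v -0.609 3.04 -3.235
v -0.293 3.367 -3.904
v -0.227 1.853 -3.636
v 0.089 2.18 -4.305
v 0.43 2.323 -3.584
v 0.194 3.056 -3.337
v -0.714 2.164 -4.203
v -0.95 2.897 -3.956
v -0.357 2.826 -4.503
v 0.35 2.924 -4.12
v -0.87 2.296 -3.42
v -0.163 2.394 -3.037
v 2.709 -3.149 0.092
v 3.125 -3.608 -0.136
v 2.168 -5.01 0.94
v 1.751 -4.551 1.168
v 3.271 -3.489 0.149
v 2.314 -4.891 1.225
v 3.267 -3.279 0.419
v 2.31 -4.681 1.495
v 3.113 -3.034 0.601
v 2.156 -4.437 1.677
v 2.851 -2.82 0.647
v 1.893 -4.223 1.722
v 2.55 -2.694 0.544
v 1.593 -4.096 1.619
v 2.292 -2.69 0.32
v 1.335 -4.092 1.396
v 2.146 -2.809 0.035
v 1.189 -4.211 1.111
v 2.15 -3.019 -0.235
v 1.193 -4.421 0.841
v 2.304 -3.263 -0.417
v 1.347 -4.666 0.659
v 2.567 -3.477 -0.462
v 1.609 -4.88 0.613
v 2.867 -3.604 -0.359
v 1.91 -5.006 0.716
f 2 1 4
f 2 4 3
f 4 1 5
f 4 5 3
f 5 1 6
f 5 6 3
f 6 1 7
f 6 7 3
f 7 1 8
f 7 8 3
f 8 1 9
f 8 9 3
f 9 1 10
f 9 10 3
f 10 1 11
f 10 11 3
f 11 1 12
f 11 12 3
f 12 1 13
f 12 13 3
f 13 1 2
f 13 2 3
f 14 25 19
f 14 19 15
f 14 15 21
f 14 21 24
f 14 24 25
f 15 19 23
f 19 25 18
f 25 24 16
f 24 21 20
f 21 15 22
f 17 23 18
f 17 18 16
f 17 16 20
f 17 20 22
f 17 22 23
f 18 23 19
f 16 18 25
f 20 16 24
f 22 20 21
f 23 22 15
f 27 26 30
f 27 30 28
f 28 30 31
f 28 31 29
f 30 26 32
f 30 32 31
f 31 32 33
f 31 33 29
f 32 26 34
f 32 34 33
f 33 34 35
f 33 35 29
f 34 26 36
f 34 36 35
f 35 36 37
f 35 37 29
f 36 26 38
f 36 38 37
f 37 38 39
f 37 39 29
f 38 26 40
f 38 40 39
f 39 40 41
f 39 41 29
f 40 26 42
f 40 42 41
f 41 42 43
f 41 43 29
f 42 26 44
f 42 44 43
f 43 44 45
f 43 45 29
f 44 26 46
f 44 46 45
f 45 46 47
f 45 47 29
f 46 26 48
f 46 48 47
f 47 48 49
f 47 49 29
f 48 26 50
f 48 50 49
f 49 50 51
f 49 51 29
f 50 26 27
f 50 27 51
f 51 27 28
f 51 28 29



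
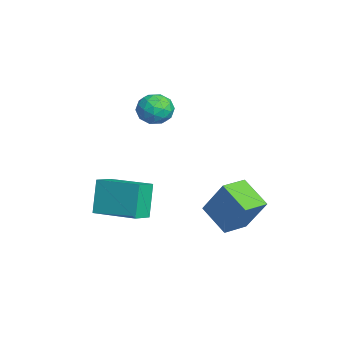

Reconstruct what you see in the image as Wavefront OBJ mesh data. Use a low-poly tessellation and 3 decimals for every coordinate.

v 2.51 2.528 -3.648
v 3.236 3.281 -1.931
v 1.75 3.539 -3.77
v 2.477 4.292 -2.053
v 3.683 3.308 -4.487
v 4.41 4.061 -2.77
v 2.924 4.319 -4.609
v 3.65 5.072 -2.892
v -0.882 1.371 -0.08
v -0.453 1.532 0.675
v -1.527 0.248 0.525
v -1.098 0.409 1.28
v -1.725 0.966 1
v -1.326 1.659 0.626
v -0.654 0.121 0.574
v -0.255 0.814 0.2
v -0.313 0.759 1.079
v -0.974 1.282 1.343
v -1.006 0.498 -0.143
v -1.667 1.021 0.121
v -0.611 1.55 0.244
v -1.369 0.23 0.956
v -1.737 0.557 0.791
v -1.485 0.652 1.235
v -1.124 1.625 0.215
v -0.872 1.72 0.659
v -1.619 1.387 0.851
v -1.108 0.06 0.541
v -0.856 0.155 0.985
v -0.495 1.128 -0.035
v -0.243 1.223 0.409
v -0.361 0.393 0.349
v -0.276 1.19 0.926
v -0.656 0.531 1.282
v -0.394 0.361 0.866
v -0.16 0.769 0.646
v -0.665 1.497 1.081
v -1.044 0.838 1.437
v -1.412 1.165 1.272
v -1.178 1.573 1.052
v -0.583 1.043 1.318
v -0.936 0.942 -0.237
v -1.315 0.283 0.119
v -0.802 0.207 0.148
v -0.568 0.615 -0.072
v -1.324 1.249 -0.082
v -1.704 0.59 0.274
v -1.82 1.011 0.554
v -1.586 1.419 0.334
v -1.397 0.737 -0.118
v 0.176 -1.311 -4.968
v -0.506 -1.086 -3.328
v 1.489 0.401 -4.656
v 0.807 0.626 -3.016
v 0.933 -1.966 -4.564
v 0.251 -1.741 -2.924
v 2.246 -0.254 -4.252
v 1.564 -0.029 -2.612
f 2 4 1
f 5 2 1
f 1 4 3
f 3 5 1
f 2 8 4
f 6 2 5
f 6 8 2
f 4 8 3
f 7 5 3
f 3 8 7
f 7 6 5
f 8 6 7
f 9 46 25
f 46 20 49
f 25 49 14
f 46 49 25
f 9 25 21
f 25 14 26
f 21 26 10
f 25 26 21
f 9 21 30
f 21 10 31
f 30 31 16
f 21 31 30
f 9 30 42
f 30 16 45
f 42 45 19
f 30 45 42
f 9 42 46
f 42 19 50
f 46 50 20
f 42 50 46
f 10 26 37
f 26 14 40
f 37 40 18
f 26 40 37
f 14 49 27
f 49 20 48
f 27 48 13
f 49 48 27
f 20 50 47
f 50 19 43
f 47 43 11
f 50 43 47
f 19 45 44
f 45 16 32
f 44 32 15
f 45 32 44
f 16 31 36
f 31 10 33
f 36 33 17
f 31 33 36
f 12 38 24
f 38 18 39
f 24 39 13
f 38 39 24
f 12 24 22
f 24 13 23
f 22 23 11
f 24 23 22
f 12 22 29
f 22 11 28
f 29 28 15
f 22 28 29
f 12 29 34
f 29 15 35
f 34 35 17
f 29 35 34
f 12 34 38
f 34 17 41
f 38 41 18
f 34 41 38
f 13 39 27
f 39 18 40
f 27 40 14
f 39 40 27
f 11 23 47
f 23 13 48
f 47 48 20
f 23 48 47
f 15 28 44
f 28 11 43
f 44 43 19
f 28 43 44
f 17 35 36
f 35 15 32
f 36 32 16
f 35 32 36
f 18 41 37
f 41 17 33
f 37 33 10
f 41 33 37
f 52 54 51
f 55 52 51
f 51 54 53
f 53 55 51
f 52 58 54
f 56 52 55
f 56 58 52
f 54 58 53
f 57 55 53
f 53 58 57
f 57 56 55
f 58 56 57



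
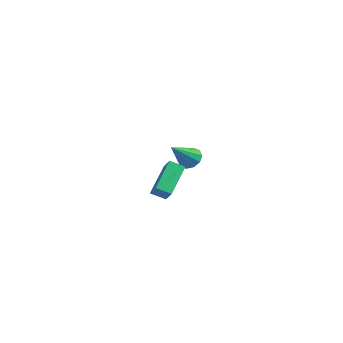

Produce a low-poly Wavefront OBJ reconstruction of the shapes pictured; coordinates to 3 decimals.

v -1.044 4.406 -1.844
v -0.747 4.894 -1.298
v -1.176 2.954 -0.476
v -1.233 4.941 -1.294
v -1.647 4.785 -1.501
v -1.83 4.483 -1.838
v -1.714 4.153 -2.178
v -1.342 3.919 -2.39
v -0.856 3.871 -2.394
v -0.442 4.028 -2.188
v -0.258 4.329 -1.85
v -0.375 4.66 -1.511
v 3.211 -3.69 0.121
v 3.835 -3.976 0.835
v 2.684 -2.015 1.254
v 3.308 -2.301 1.968
v 3.872 -3.219 -0.268
v 4.496 -3.505 0.446
v 3.345 -1.544 0.865
v 3.969 -1.83 1.579
f 2 1 4
f 2 4 3
f 4 1 5
f 4 5 3
f 5 1 6
f 5 6 3
f 6 1 7
f 6 7 3
f 7 1 8
f 7 8 3
f 8 1 9
f 8 9 3
f 9 1 10
f 9 10 3
f 10 1 11
f 10 11 3
f 11 1 12
f 11 12 3
f 12 1 2
f 12 2 3
f 14 16 13
f 17 14 13
f 13 16 15
f 15 17 13
f 14 20 16
f 18 14 17
f 18 20 14
f 16 20 15
f 19 17 15
f 15 20 19
f 19 18 17
f 20 18 19



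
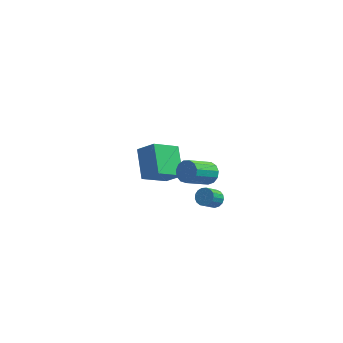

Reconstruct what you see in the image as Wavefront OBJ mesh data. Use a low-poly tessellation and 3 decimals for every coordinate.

v -0.365 -2.766 3.011
v -0.027 -3.315 2.828
v -1.037 -4.303 3.926
v -1.375 -3.754 4.109
v 0.156 -3.171 3.125
v -0.854 -4.16 4.223
v 0.174 -2.899 3.386
v -0.836 -3.888 4.485
v 0.021 -2.585 3.528
v -0.99 -3.573 4.626
v -0.255 -2.328 3.506
v -1.265 -3.316 4.604
v -0.566 -2.21 3.326
v -1.576 -3.198 4.425
v -0.812 -2.268 3.047
v -1.823 -3.257 4.145
v -0.917 -2.485 2.756
v -1.927 -3.473 3.854
v -0.846 -2.79 2.546
v -1.857 -3.779 3.644
v -0.623 -3.088 2.483
v -1.633 -4.077 3.582
v -0.317 -3.284 2.588
v -1.328 -4.272 3.687
v -4.379 1.939 -3.072
v -3.424 1.696 -2.194
v -4.817 3.604 -2.136
v -3.862 3.361 -1.258
v -3.138 2.879 -4.162
v -2.183 2.636 -3.284
v -3.576 4.544 -3.226
v -2.621 4.301 -2.348
v -0.303 0.908 -3.33
v 0.216 0.761 -3.144
v -0.279 0.104 -2.284
v -0.797 0.252 -2.47
v 0.158 0.988 -3.004
v -0.337 0.331 -2.144
v -0.005 1.196 -2.939
v -0.5 0.54 -2.079
v -0.236 1.339 -2.963
v -0.731 0.683 -2.103
v -0.482 1.383 -3.072
v -0.977 0.727 -2.211
v -0.688 1.318 -3.239
v -1.183 0.662 -2.379
v -0.805 1.159 -3.428
v -1.3 0.503 -2.567
v -0.807 0.943 -3.594
v -1.302 0.287 -2.733
v -0.693 0.719 -3.699
v -1.188 0.062 -2.839
v -0.49 0.538 -3.721
v -0.985 -0.119 -2.86
v -0.244 0.442 -3.652
v -0.739 -0.215 -2.792
v -0.011 0.452 -3.51
v -0.506 -0.204 -2.65
v 0.155 0.568 -3.327
v -0.34 -0.089 -2.467
f 2 1 5
f 2 5 3
f 3 5 6
f 3 6 4
f 5 1 7
f 5 7 6
f 6 7 8
f 6 8 4
f 7 1 9
f 7 9 8
f 8 9 10
f 8 10 4
f 9 1 11
f 9 11 10
f 10 11 12
f 10 12 4
f 11 1 13
f 11 13 12
f 12 13 14
f 12 14 4
f 13 1 15
f 13 15 14
f 14 15 16
f 14 16 4
f 15 1 17
f 15 17 16
f 16 17 18
f 16 18 4
f 17 1 19
f 17 19 18
f 18 19 20
f 18 20 4
f 19 1 21
f 19 21 20
f 20 21 22
f 20 22 4
f 21 1 23
f 21 23 22
f 22 23 24
f 22 24 4
f 23 1 2
f 23 2 24
f 24 2 3
f 24 3 4
f 26 28 25
f 29 26 25
f 25 28 27
f 27 29 25
f 26 32 28
f 30 26 29
f 30 32 26
f 28 32 27
f 31 29 27
f 27 32 31
f 31 30 29
f 32 30 31
f 34 33 37
f 34 37 35
f 35 37 38
f 35 38 36
f 37 33 39
f 37 39 38
f 38 39 40
f 38 40 36
f 39 33 41
f 39 41 40
f 40 41 42
f 40 42 36
f 41 33 43
f 41 43 42
f 42 43 44
f 42 44 36
f 43 33 45
f 43 45 44
f 44 45 46
f 44 46 36
f 45 33 47
f 45 47 46
f 46 47 48
f 46 48 36
f 47 33 49
f 47 49 48
f 48 49 50
f 48 50 36
f 49 33 51
f 49 51 50
f 50 51 52
f 50 52 36
f 51 33 53
f 51 53 52
f 52 53 54
f 52 54 36
f 53 33 55
f 53 55 54
f 54 55 56
f 54 56 36
f 55 33 57
f 55 57 56
f 56 57 58
f 56 58 36
f 57 33 59
f 57 59 58
f 58 59 60
f 58 60 36
f 59 33 34
f 59 34 60
f 60 34 35
f 60 35 36



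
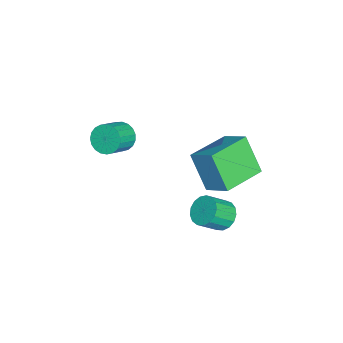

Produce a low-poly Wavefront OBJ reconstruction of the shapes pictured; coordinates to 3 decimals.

v -1.837 0.18 1.53
v -1.173 1.235 2.327
v -3.645 1.409 1.408
v -2.981 2.465 2.205
v -1.139 1.035 -0.185
v -0.475 2.091 0.612
v -2.947 2.265 -0.307
v -2.283 3.32 0.49
v -0.589 1.891 -1.375
v 0.1 2.021 -1.739
v 0.698 1.24 -0.889
v 0.009 1.109 -0.525
v 0.083 2.293 -1.477
v 0.681 1.512 -0.627
v -0.087 2.473 -1.192
v 0.51 1.692 -0.342
v -0.373 2.52 -0.949
v 0.224 1.739 -0.098
v -0.708 2.422 -0.803
v -0.111 1.641 0.047
v -1.016 2.203 -0.788
v -0.418 1.422 0.062
v -1.226 1.912 -0.908
v -0.628 1.131 -0.058
v -1.289 1.616 -1.135
v -0.692 0.835 -0.285
v -1.193 1.383 -1.417
v -0.596 0.602 -0.566
v -0.958 1.267 -1.689
v -0.36 0.485 -0.839
v -0.638 1.293 -1.889
v -0.041 0.512 -1.039
v -0.307 1.456 -1.972
v 0.29 0.675 -1.122
v -0.041 1.719 -1.918
v 0.557 0.938 -1.067
v -1.679 -2.922 2.461
v -1.301 -3.057 1.793
v -0.303 -3.514 2.45
v -0.681 -3.378 3.119
v -1.209 -2.754 1.862
v -0.21 -3.211 2.52
v -1.197 -2.48 2.036
v -0.199 -2.937 2.693
v -1.269 -2.282 2.283
v -0.271 -2.739 2.94
v -1.412 -2.195 2.56
v -0.414 -2.652 3.218
v -1.601 -2.234 2.821
v -0.603 -2.691 3.478
v -1.804 -2.391 3.02
v -0.805 -2.848 3.677
v -1.985 -2.64 3.122
v -0.986 -3.097 3.779
v -2.113 -2.938 3.109
v -1.114 -3.395 3.767
v -2.166 -3.233 2.985
v -1.168 -3.69 3.642
v -2.135 -3.474 2.77
v -1.137 -3.931 3.428
v -2.026 -3.619 2.502
v -1.027 -4.076 3.159
v -1.856 -3.644 2.227
v -0.857 -4.101 2.884
v -1.656 -3.544 1.992
v -0.657 -4.001 2.649
v -1.459 -3.336 1.839
v -0.461 -3.793 2.496
f 2 4 1
f 5 2 1
f 1 4 3
f 3 5 1
f 2 8 4
f 6 2 5
f 6 8 2
f 4 8 3
f 7 5 3
f 3 8 7
f 7 6 5
f 8 6 7
f 10 9 13
f 10 13 11
f 11 13 14
f 11 14 12
f 13 9 15
f 13 15 14
f 14 15 16
f 14 16 12
f 15 9 17
f 15 17 16
f 16 17 18
f 16 18 12
f 17 9 19
f 17 19 18
f 18 19 20
f 18 20 12
f 19 9 21
f 19 21 20
f 20 21 22
f 20 22 12
f 21 9 23
f 21 23 22
f 22 23 24
f 22 24 12
f 23 9 25
f 23 25 24
f 24 25 26
f 24 26 12
f 25 9 27
f 25 27 26
f 26 27 28
f 26 28 12
f 27 9 29
f 27 29 28
f 28 29 30
f 28 30 12
f 29 9 31
f 29 31 30
f 30 31 32
f 30 32 12
f 31 9 33
f 31 33 32
f 32 33 34
f 32 34 12
f 33 9 35
f 33 35 34
f 34 35 36
f 34 36 12
f 35 9 10
f 35 10 36
f 36 10 11
f 36 11 12
f 38 37 41
f 38 41 39
f 39 41 42
f 39 42 40
f 41 37 43
f 41 43 42
f 42 43 44
f 42 44 40
f 43 37 45
f 43 45 44
f 44 45 46
f 44 46 40
f 45 37 47
f 45 47 46
f 46 47 48
f 46 48 40
f 47 37 49
f 47 49 48
f 48 49 50
f 48 50 40
f 49 37 51
f 49 51 50
f 50 51 52
f 50 52 40
f 51 37 53
f 51 53 52
f 52 53 54
f 52 54 40
f 53 37 55
f 53 55 54
f 54 55 56
f 54 56 40
f 55 37 57
f 55 57 56
f 56 57 58
f 56 58 40
f 57 37 59
f 57 59 58
f 58 59 60
f 58 60 40
f 59 37 61
f 59 61 60
f 60 61 62
f 60 62 40
f 61 37 63
f 61 63 62
f 62 63 64
f 62 64 40
f 63 37 65
f 63 65 64
f 64 65 66
f 64 66 40
f 65 37 67
f 65 67 66
f 66 67 68
f 66 68 40
f 67 37 38
f 67 38 68
f 68 38 39
f 68 39 40



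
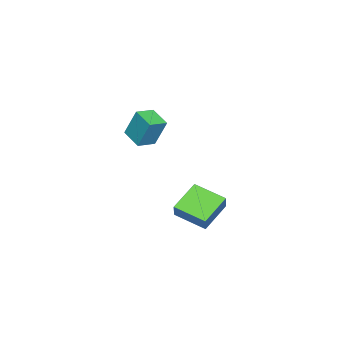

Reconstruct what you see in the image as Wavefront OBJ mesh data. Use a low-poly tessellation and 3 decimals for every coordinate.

v -2.375 -2.407 1.62
v -2.39 -1.741 3.249
v -1.736 -1.357 1.197
v -1.751 -0.691 2.826
v -1.409 -2.909 1.834
v -1.424 -2.243 3.463
v -0.77 -1.859 1.411
v -0.785 -1.193 3.04
v -2.942 -0.831 -4.603
v -4.647 -0.405 -3.689
v -2.77 1.023 -5.145
v -4.474 1.45 -4.232
v -2.386 -0.61 -3.668
v -4.09 -0.183 -2.755
v -2.213 1.245 -4.211
v -3.918 1.671 -3.297
f 2 4 1
f 5 2 1
f 1 4 3
f 3 5 1
f 2 8 4
f 6 2 5
f 6 8 2
f 4 8 3
f 7 5 3
f 3 8 7
f 7 6 5
f 8 6 7
f 10 12 9
f 13 10 9
f 9 12 11
f 11 13 9
f 10 16 12
f 14 10 13
f 14 16 10
f 12 16 11
f 15 13 11
f 11 16 15
f 15 14 13
f 16 14 15



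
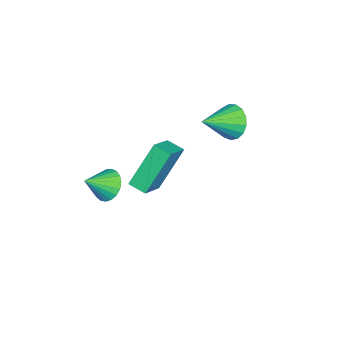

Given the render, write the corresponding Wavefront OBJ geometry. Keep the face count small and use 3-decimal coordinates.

v -2.789 0.844 -3.23
v -1.6 0.709 -2.605
v -2.594 1.603 -3.435
v -1.405 1.468 -2.81
v -1.895 0.112 -5.09
v -0.706 -0.023 -4.465
v -1.7 0.871 -5.295
v -0.511 0.736 -4.67
v 2.22 0.267 -2.005
v 2.656 0.151 -2.579
v 2.94 -0.347 -1.335
v 2.769 0.409 -2.465
v 2.787 0.642 -2.271
v 2.708 0.81 -2.032
v 2.543 0.884 -1.787
v 2.323 0.852 -1.581
v 2.086 0.718 -1.447
v 1.871 0.507 -1.411
v 1.717 0.254 -1.477
v 1.649 0.003 -1.634
v 1.681 -0.202 -1.856
v 1.805 -0.326 -2.103
v 2.002 -0.347 -2.334
v 2.236 -0.262 -2.507
v 2.467 -0.086 -2.594
v -0.833 4.05 0.264
v -0.366 4.168 -0.386
v 0.253 3.23 0.896
v -0.277 4.465 -0.153
v -0.316 4.667 0.176
v -0.473 4.727 0.525
v -0.713 4.632 0.814
v -0.98 4.404 0.978
v -1.214 4.095 0.978
v -1.36 3.775 0.815
v -1.386 3.518 0.525
v -1.285 3.383 0.176
v -1.08 3.401 -0.153
v -0.819 3.567 -0.386
v -0.561 3.844 -0.47
f 2 4 1
f 5 2 1
f 1 4 3
f 3 5 1
f 2 8 4
f 6 2 5
f 6 8 2
f 4 8 3
f 7 5 3
f 3 8 7
f 7 6 5
f 8 6 7
f 10 9 12
f 10 12 11
f 12 9 13
f 12 13 11
f 13 9 14
f 13 14 11
f 14 9 15
f 14 15 11
f 15 9 16
f 15 16 11
f 16 9 17
f 16 17 11
f 17 9 18
f 17 18 11
f 18 9 19
f 18 19 11
f 19 9 20
f 19 20 11
f 20 9 21
f 20 21 11
f 21 9 22
f 21 22 11
f 22 9 23
f 22 23 11
f 23 9 24
f 23 24 11
f 24 9 25
f 24 25 11
f 25 9 10
f 25 10 11
f 27 26 29
f 27 29 28
f 29 26 30
f 29 30 28
f 30 26 31
f 30 31 28
f 31 26 32
f 31 32 28
f 32 26 33
f 32 33 28
f 33 26 34
f 33 34 28
f 34 26 35
f 34 35 28
f 35 26 36
f 35 36 28
f 36 26 37
f 36 37 28
f 37 26 38
f 37 38 28
f 38 26 39
f 38 39 28
f 39 26 40
f 39 40 28
f 40 26 27
f 40 27 28



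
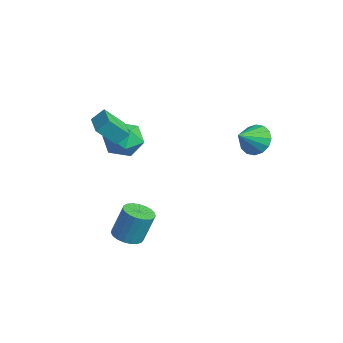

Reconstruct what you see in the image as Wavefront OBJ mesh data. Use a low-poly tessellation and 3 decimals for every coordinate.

v 2.076 -2.653 -4.115
v 2.765 -2.189 -4.337
v 2.913 -1.583 -2.606
v 2.224 -2.047 -2.385
v 2.498 -1.958 -4.395
v 2.647 -1.352 -2.664
v 2.158 -1.847 -4.405
v 2.307 -1.241 -2.674
v 1.803 -1.876 -4.364
v 1.952 -1.27 -2.633
v 1.496 -2.039 -4.281
v 1.645 -1.433 -2.55
v 1.289 -2.308 -4.169
v 1.438 -1.702 -2.438
v 1.218 -2.637 -4.047
v 1.367 -2.031 -2.316
v 1.296 -2.969 -3.938
v 1.444 -2.363 -2.207
v 1.508 -3.246 -3.859
v 1.657 -2.64 -2.128
v 1.818 -3.42 -3.825
v 1.967 -2.814 -2.094
v 2.173 -3.462 -3.84
v 2.322 -2.856 -2.11
v 2.511 -3.364 -3.904
v 2.66 -2.758 -2.173
v 2.773 -3.143 -4.004
v 2.922 -2.537 -2.273
v 2.916 -2.837 -4.123
v 3.064 -2.231 -2.392
v 2.912 -2.5 -4.241
v 3.061 -1.894 -2.51
v -0.274 -3.538 3.298
v -0.158 -2.873 3.922
v -0.002 -2.589 2.236
v 0.114 -1.923 2.861
v 1.226 -3.877 3.379
v 1.342 -3.211 4.004
v 1.498 -2.927 2.318
v 1.614 -2.262 2.942
v -0.312 -1 2.161
v 0.503 -1.78 2.497
v -0.663 -2.04 0.603
v 0.152 -2.82 0.939
v -0.853 -2.721 1.545
v -0.636 -2.078 2.508
v 0.476 -1.742 0.592
v 0.693 -1.099 1.555
v 0.991 -2.239 1.528
v 0.169 -2.843 2.117
v -0.329 -0.977 0.983
v -1.151 -1.581 1.572
v 3.065 3.89 1.825
v 3.937 3.873 1.401
v 3.455 2.73 2.675
v 3.99 4.179 1.795
v 3.796 4.408 2.197
v 3.405 4.498 2.5
v 2.924 4.426 2.622
v 2.48 4.209 2.53
v 2.193 3.908 2.25
v 2.139 3.601 1.856
v 2.334 3.372 1.453
v 2.724 3.282 1.151
v 3.206 3.355 1.029
v 3.65 3.571 1.12
f 2 1 5
f 2 5 3
f 3 5 6
f 3 6 4
f 5 1 7
f 5 7 6
f 6 7 8
f 6 8 4
f 7 1 9
f 7 9 8
f 8 9 10
f 8 10 4
f 9 1 11
f 9 11 10
f 10 11 12
f 10 12 4
f 11 1 13
f 11 13 12
f 12 13 14
f 12 14 4
f 13 1 15
f 13 15 14
f 14 15 16
f 14 16 4
f 15 1 17
f 15 17 16
f 16 17 18
f 16 18 4
f 17 1 19
f 17 19 18
f 18 19 20
f 18 20 4
f 19 1 21
f 19 21 20
f 20 21 22
f 20 22 4
f 21 1 23
f 21 23 22
f 22 23 24
f 22 24 4
f 23 1 25
f 23 25 24
f 24 25 26
f 24 26 4
f 25 1 27
f 25 27 26
f 26 27 28
f 26 28 4
f 27 1 29
f 27 29 28
f 28 29 30
f 28 30 4
f 29 1 31
f 29 31 30
f 30 31 32
f 30 32 4
f 31 1 2
f 31 2 32
f 32 2 3
f 32 3 4
f 34 36 33
f 37 34 33
f 33 36 35
f 35 37 33
f 34 40 36
f 38 34 37
f 38 40 34
f 36 40 35
f 39 37 35
f 35 40 39
f 39 38 37
f 40 38 39
f 41 52 46
f 41 46 42
f 41 42 48
f 41 48 51
f 41 51 52
f 42 46 50
f 46 52 45
f 52 51 43
f 51 48 47
f 48 42 49
f 44 50 45
f 44 45 43
f 44 43 47
f 44 47 49
f 44 49 50
f 45 50 46
f 43 45 52
f 47 43 51
f 49 47 48
f 50 49 42
f 54 53 56
f 54 56 55
f 56 53 57
f 56 57 55
f 57 53 58
f 57 58 55
f 58 53 59
f 58 59 55
f 59 53 60
f 59 60 55
f 60 53 61
f 60 61 55
f 61 53 62
f 61 62 55
f 62 53 63
f 62 63 55
f 63 53 64
f 63 64 55
f 64 53 65
f 64 65 55
f 65 53 66
f 65 66 55
f 66 53 54
f 66 54 55



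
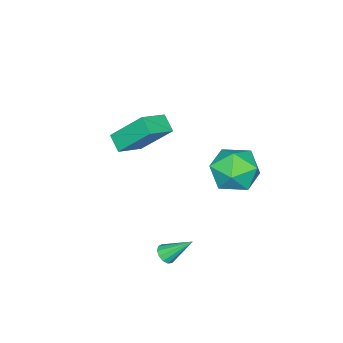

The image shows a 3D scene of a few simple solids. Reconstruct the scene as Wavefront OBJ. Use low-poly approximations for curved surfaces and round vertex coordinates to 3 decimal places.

v -2.839 1.387 -2.642
v -1.603 1.583 -2.798
v -2.437 -0.323 -1.602
v -1.201 -0.127 -1.758
v -1.871 0.636 -1.009
v -2.119 1.693 -1.652
v -1.921 -0.433 -2.748
v -2.169 0.624 -3.391
v -1.035 0.458 -2.864
v -1.004 1.119 -1.789
v -3.036 0.141 -2.611
v -3.005 0.802 -1.536
v 0.568 -2.4 -0.474
v 0.212 -3.081 0.033
v 0.166 -1.05 1.056
v -0.19 -1.73 1.563
v 1.83 -2.65 0.077
v 1.474 -3.33 0.584
v 1.428 -1.299 1.607
v 1.072 -1.98 2.114
v 3.493 0.927 -3.596
v 3.798 0.712 -3.262
v 3.067 1.953 -2.544
v 3.95 0.91 -3.394
v 3.957 1.113 -3.589
v 3.817 1.256 -3.787
v 3.573 1.295 -3.923
v 3.305 1.217 -3.956
v 3.096 1.047 -3.874
v 3.013 0.838 -3.704
v 3.083 0.658 -3.499
v 3.283 0.562 -3.325
v 3.549 0.583 -3.237
f 1 12 6
f 1 6 2
f 1 2 8
f 1 8 11
f 1 11 12
f 2 6 10
f 6 12 5
f 12 11 3
f 11 8 7
f 8 2 9
f 4 10 5
f 4 5 3
f 4 3 7
f 4 7 9
f 4 9 10
f 5 10 6
f 3 5 12
f 7 3 11
f 9 7 8
f 10 9 2
f 14 16 13
f 17 14 13
f 13 16 15
f 15 17 13
f 14 20 16
f 18 14 17
f 18 20 14
f 16 20 15
f 19 17 15
f 15 20 19
f 19 18 17
f 20 18 19
f 22 21 24
f 22 24 23
f 24 21 25
f 24 25 23
f 25 21 26
f 25 26 23
f 26 21 27
f 26 27 23
f 27 21 28
f 27 28 23
f 28 21 29
f 28 29 23
f 29 21 30
f 29 30 23
f 30 21 31
f 30 31 23
f 31 21 32
f 31 32 23
f 32 21 33
f 32 33 23
f 33 21 22
f 33 22 23



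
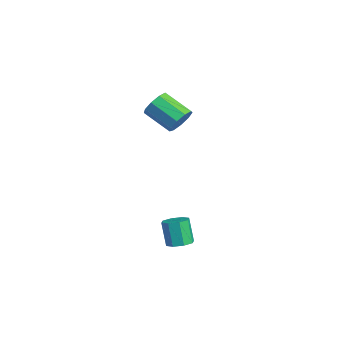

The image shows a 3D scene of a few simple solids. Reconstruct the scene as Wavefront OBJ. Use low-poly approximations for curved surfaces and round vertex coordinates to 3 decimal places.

v -1.407 -0.707 2.536
v -1.07 -0.691 3.091
v -2.076 -1.337 3.72
v -2.413 -1.353 3.164
v -1.325 -0.328 3.057
v -2.33 -0.974 3.686
v -1.618 -0.142 2.779
v -2.623 -0.788 3.408
v -1.813 -0.221 2.387
v -2.818 -0.867 3.016
v -1.818 -0.527 2.065
v -2.823 -1.173 2.693
v -1.631 -0.917 1.963
v -2.636 -1.563 2.591
v -1.339 -1.209 2.129
v -2.344 -1.855 2.757
v -1.08 -1.266 2.485
v -2.085 -1.912 3.114
v -0.974 -1.061 2.865
v -1.979 -1.707 3.494
v 2.978 -2.617 -1.069
v 3.46 -2.669 -0.855
v 3.025 -2.675 0.123
v 2.542 -2.623 -0.091
v 3.351 -2.281 -0.901
v 2.916 -2.287 0.077
v 3.024 -2.09 -1.045
v 2.589 -2.096 -0.067
v 2.669 -2.207 -1.203
v 2.234 -2.213 -0.226
v 2.495 -2.565 -1.283
v 2.06 -2.571 -0.305
v 2.604 -2.953 -1.237
v 2.169 -2.959 -0.259
v 2.931 -3.144 -1.093
v 2.496 -3.15 -0.115
v 3.286 -3.027 -0.934
v 2.851 -3.033 0.043
f 2 1 5
f 2 5 3
f 3 5 6
f 3 6 4
f 5 1 7
f 5 7 6
f 6 7 8
f 6 8 4
f 7 1 9
f 7 9 8
f 8 9 10
f 8 10 4
f 9 1 11
f 9 11 10
f 10 11 12
f 10 12 4
f 11 1 13
f 11 13 12
f 12 13 14
f 12 14 4
f 13 1 15
f 13 15 14
f 14 15 16
f 14 16 4
f 15 1 17
f 15 17 16
f 16 17 18
f 16 18 4
f 17 1 19
f 17 19 18
f 18 19 20
f 18 20 4
f 19 1 2
f 19 2 20
f 20 2 3
f 20 3 4
f 22 21 25
f 22 25 23
f 23 25 26
f 23 26 24
f 25 21 27
f 25 27 26
f 26 27 28
f 26 28 24
f 27 21 29
f 27 29 28
f 28 29 30
f 28 30 24
f 29 21 31
f 29 31 30
f 30 31 32
f 30 32 24
f 31 21 33
f 31 33 32
f 32 33 34
f 32 34 24
f 33 21 35
f 33 35 34
f 34 35 36
f 34 36 24
f 35 21 37
f 35 37 36
f 36 37 38
f 36 38 24
f 37 21 22
f 37 22 38
f 38 22 23
f 38 23 24



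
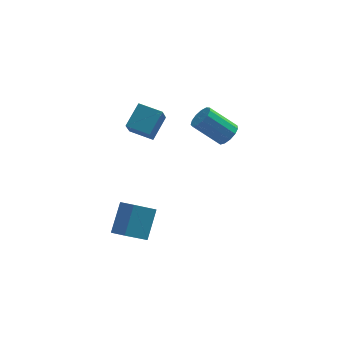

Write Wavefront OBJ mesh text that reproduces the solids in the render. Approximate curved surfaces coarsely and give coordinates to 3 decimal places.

v -4.528 -3.66 -2.617
v -3.956 -2.44 -1.207
v -3.315 -3.025 -3.659
v -2.743 -1.805 -2.249
v -3.857 -4.375 -2.271
v -3.285 -3.155 -0.861
v -2.644 -3.74 -3.313
v -2.072 -2.52 -1.903
v -3.092 3.278 -0.048
v -3.359 2.132 1.327
v -2.312 4.317 0.97
v -2.579 3.17 2.345
v -1.841 2.63 -0.345
v -2.108 1.483 1.03
v -1.061 3.668 0.673
v -1.328 2.522 2.048
v 2.377 3.475 -0.886
v 2.911 3.765 -0.367
v 1.398 4.095 1.006
v 0.863 3.805 0.486
v 2.767 4.116 -0.61
v 1.254 4.446 0.763
v 2.499 4.263 -0.941
v 0.986 4.594 0.432
v 2.193 4.16 -1.255
v 0.679 4.491 0.118
v 1.944 3.84 -1.452
v 0.43 4.171 -0.079
v 1.833 3.403 -1.469
v 0.319 3.734 -0.096
v 1.895 2.989 -1.301
v 0.381 3.32 0.072
v 2.109 2.73 -1.002
v 0.596 3.06 0.371
v 2.409 2.706 -0.666
v 0.895 3.037 0.707
v 2.698 2.927 -0.4
v 1.185 3.258 0.973
v 2.886 3.322 -0.288
v 1.372 3.652 1.084
f 2 4 1
f 5 2 1
f 1 4 3
f 3 5 1
f 2 8 4
f 6 2 5
f 6 8 2
f 4 8 3
f 7 5 3
f 3 8 7
f 7 6 5
f 8 6 7
f 10 12 9
f 13 10 9
f 9 12 11
f 11 13 9
f 10 16 12
f 14 10 13
f 14 16 10
f 12 16 11
f 15 13 11
f 11 16 15
f 15 14 13
f 16 14 15
f 18 17 21
f 18 21 19
f 19 21 22
f 19 22 20
f 21 17 23
f 21 23 22
f 22 23 24
f 22 24 20
f 23 17 25
f 23 25 24
f 24 25 26
f 24 26 20
f 25 17 27
f 25 27 26
f 26 27 28
f 26 28 20
f 27 17 29
f 27 29 28
f 28 29 30
f 28 30 20
f 29 17 31
f 29 31 30
f 30 31 32
f 30 32 20
f 31 17 33
f 31 33 32
f 32 33 34
f 32 34 20
f 33 17 35
f 33 35 34
f 34 35 36
f 34 36 20
f 35 17 37
f 35 37 36
f 36 37 38
f 36 38 20
f 37 17 39
f 37 39 38
f 38 39 40
f 38 40 20
f 39 17 18
f 39 18 40
f 40 18 19
f 40 19 20



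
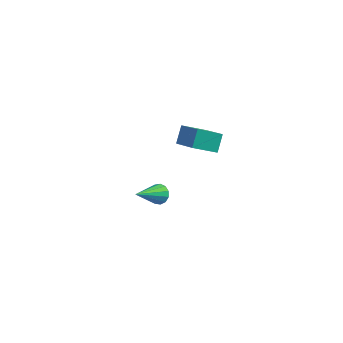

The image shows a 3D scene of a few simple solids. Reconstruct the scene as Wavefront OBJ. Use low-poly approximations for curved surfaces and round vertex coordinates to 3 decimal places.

v -1.364 2.989 -4.083
v -2.373 2.276 -3.467
v -1.418 3.73 -3.313
v -2.428 3.017 -2.698
v -0.112 2.063 -3.102
v -1.122 1.35 -2.487
v -0.167 2.804 -2.333
v -1.176 2.091 -1.717
v -1.001 -2.762 -2.273
v -0.76 -3.125 -2.625
v -1.519 -4.178 -1.167
v -0.538 -3.043 -2.416
v -0.463 -2.872 -2.162
v -0.559 -2.666 -1.943
v -0.795 -2.49 -1.828
v -1.096 -2.401 -1.855
v -1.368 -2.426 -2.015
v -1.522 -2.558 -2.256
v -1.512 -2.754 -2.503
v -1.339 -2.953 -2.676
v -1.059 -3.091 -2.722
f 2 4 1
f 5 2 1
f 1 4 3
f 3 5 1
f 2 8 4
f 6 2 5
f 6 8 2
f 4 8 3
f 7 5 3
f 3 8 7
f 7 6 5
f 8 6 7
f 10 9 12
f 10 12 11
f 12 9 13
f 12 13 11
f 13 9 14
f 13 14 11
f 14 9 15
f 14 15 11
f 15 9 16
f 15 16 11
f 16 9 17
f 16 17 11
f 17 9 18
f 17 18 11
f 18 9 19
f 18 19 11
f 19 9 20
f 19 20 11
f 20 9 21
f 20 21 11
f 21 9 10
f 21 10 11



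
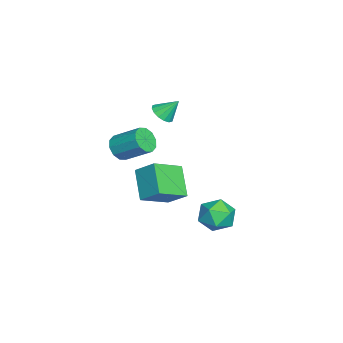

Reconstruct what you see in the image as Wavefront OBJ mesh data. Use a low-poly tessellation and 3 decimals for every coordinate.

v -3.626 -1.621 1.816
v -3.09 -1.213 1.463
v -3.634 -0.739 2.824
v -3.431 -1.067 1.333
v -3.825 -1.07 1.332
v -4.165 -1.22 1.46
v -4.36 -1.478 1.684
v -4.359 -1.774 1.943
v -4.161 -2.029 2.168
v -3.82 -2.175 2.299
v -3.427 -2.172 2.3
v -3.086 -2.022 2.171
v -2.891 -1.764 1.947
v -2.892 -1.468 1.688
v -1.149 1.578 -3.558
v -0.691 1.998 -4.522
v 0.551 1.282 -2.878
v 1.009 1.702 -3.842
v 0.455 2.399 -3.12
v -0.595 2.582 -3.54
v 0.455 0.698 -3.86
v -0.595 0.881 -4.28
v 0.301 1.454 -4.708
v 0.301 2.505 -4.25
v -0.441 0.775 -3.15
v -0.441 1.826 -2.692
v 1.869 -3.19 2.441
v 2.553 -3.106 1.997
v 3.015 -1.705 2.976
v 2.331 -1.79 3.419
v 2.189 -2.831 1.776
v 2.651 -1.431 2.755
v 1.702 -2.694 1.809
v 2.164 -1.294 2.788
v 1.279 -2.746 2.084
v 1.741 -1.346 3.063
v 1.082 -2.968 2.494
v 1.543 -1.568 3.473
v 1.185 -3.275 2.884
v 1.647 -1.874 3.863
v 1.549 -3.549 3.105
v 2.011 -2.149 4.084
v 2.036 -3.686 3.072
v 2.498 -2.286 4.051
v 2.459 -3.634 2.797
v 2.921 -2.234 3.776
v 2.657 -3.412 2.387
v 3.118 -2.012 3.366
v 1.842 -0.722 -1.561
v 0.398 -1.156 -0.278
v 2.32 0.318 -0.671
v 0.876 -0.116 0.612
v 3.024 -2.024 -0.672
v 1.58 -2.458 0.611
v 3.502 -0.984 0.218
v 2.058 -1.418 1.501
f 2 1 4
f 2 4 3
f 4 1 5
f 4 5 3
f 5 1 6
f 5 6 3
f 6 1 7
f 6 7 3
f 7 1 8
f 7 8 3
f 8 1 9
f 8 9 3
f 9 1 10
f 9 10 3
f 10 1 11
f 10 11 3
f 11 1 12
f 11 12 3
f 12 1 13
f 12 13 3
f 13 1 14
f 13 14 3
f 14 1 2
f 14 2 3
f 15 26 20
f 15 20 16
f 15 16 22
f 15 22 25
f 15 25 26
f 16 20 24
f 20 26 19
f 26 25 17
f 25 22 21
f 22 16 23
f 18 24 19
f 18 19 17
f 18 17 21
f 18 21 23
f 18 23 24
f 19 24 20
f 17 19 26
f 21 17 25
f 23 21 22
f 24 23 16
f 28 27 31
f 28 31 29
f 29 31 32
f 29 32 30
f 31 27 33
f 31 33 32
f 32 33 34
f 32 34 30
f 33 27 35
f 33 35 34
f 34 35 36
f 34 36 30
f 35 27 37
f 35 37 36
f 36 37 38
f 36 38 30
f 37 27 39
f 37 39 38
f 38 39 40
f 38 40 30
f 39 27 41
f 39 41 40
f 40 41 42
f 40 42 30
f 41 27 43
f 41 43 42
f 42 43 44
f 42 44 30
f 43 27 45
f 43 45 44
f 44 45 46
f 44 46 30
f 45 27 47
f 45 47 46
f 46 47 48
f 46 48 30
f 47 27 28
f 47 28 48
f 48 28 29
f 48 29 30
f 50 52 49
f 53 50 49
f 49 52 51
f 51 53 49
f 50 56 52
f 54 50 53
f 54 56 50
f 52 56 51
f 55 53 51
f 51 56 55
f 55 54 53
f 56 54 55

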